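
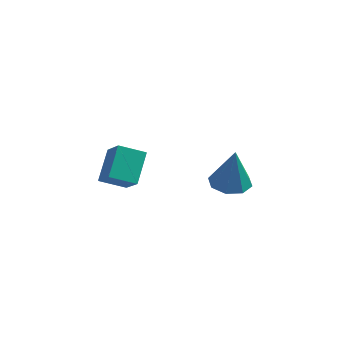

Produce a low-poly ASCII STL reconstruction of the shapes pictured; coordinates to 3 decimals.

solid 
facet normal -0.847 -0.363 0.389
outer loop
vertex -4.014 2.726 2.166
vertex -4.79 3.513 1.212
vertex -3.968 1.472 1.094
endloop
endfacet
facet normal 0.532 -0.539 0.653
outer loop
vertex -2.91 1.927 0.608
vertex -4.014 2.726 2.166
vertex -3.968 1.472 1.094
endloop
endfacet
facet normal -0.847 -0.363 0.389
outer loop
vertex -3.968 1.472 1.094
vertex -4.79 3.513 1.212
vertex -4.744 2.26 0.14
endloop
endfacet
facet normal 0.028 -0.759 -0.650
outer loop
vertex -4.744 2.26 0.14
vertex -2.91 1.927 0.608
vertex -3.968 1.472 1.094
endloop
endfacet
facet normal -0.028 0.760 0.650
outer loop
vertex -4.014 2.726 2.166
vertex -3.732 3.968 0.726
vertex -4.79 3.513 1.212
endloop
endfacet
facet normal 0.531 -0.539 0.653
outer loop
vertex -2.956 3.18 1.68
vertex -4.014 2.726 2.166
vertex -2.91 1.927 0.608
endloop
endfacet
facet normal -0.027 0.760 0.650
outer loop
vertex -2.956 3.18 1.68
vertex -3.732 3.968 0.726
vertex -4.014 2.726 2.166
endloop
endfacet
facet normal -0.532 0.539 -0.653
outer loop
vertex -4.79 3.513 1.212
vertex -3.732 3.968 0.726
vertex -4.744 2.26 0.14
endloop
endfacet
facet normal 0.028 -0.760 -0.649
outer loop
vertex -3.686 2.714 -0.346
vertex -2.91 1.927 0.608
vertex -4.744 2.26 0.14
endloop
endfacet
facet normal -0.531 0.539 -0.653
outer loop
vertex -4.744 2.26 0.14
vertex -3.732 3.968 0.726
vertex -3.686 2.714 -0.346
endloop
endfacet
facet normal 0.847 0.364 -0.389
outer loop
vertex -3.686 2.714 -0.346
vertex -2.956 3.18 1.68
vertex -2.91 1.927 0.608
endloop
endfacet
facet normal 0.847 0.363 -0.389
outer loop
vertex -3.732 3.968 0.726
vertex -2.956 3.18 1.68
vertex -3.686 2.714 -0.346
endloop
endfacet
facet normal -0.119 0.054 -0.991
outer loop
vertex 1.744 1.178 1.675
vertex 1.057 1.732 1.788
vertex 1.935 1.832 1.688
endloop
endfacet
facet normal 0.922 -0.275 0.275
outer loop
vertex 1.744 1.178 1.675
vertex 1.935 1.832 1.688
vertex 1.283 1.628 3.672
endloop
endfacet
facet normal -0.119 0.055 -0.991
outer loop
vertex 1.935 1.832 1.688
vertex 1.057 1.732 1.788
vertex 1.612 2.427 1.76
endloop
endfacet
facet normal 0.848 0.421 0.322
outer loop
vertex 1.935 1.832 1.688
vertex 1.612 2.427 1.76
vertex 1.283 1.628 3.672
endloop
endfacet
facet normal -0.120 0.056 -0.991
outer loop
vertex 1.612 2.427 1.76
vertex 1.057 1.732 1.788
vertex 0.964 2.616 1.849
endloop
endfacet
facet normal 0.307 0.858 0.411
outer loop
vertex 1.612 2.427 1.76
vertex 0.964 2.616 1.849
vertex 1.283 1.628 3.672
endloop
endfacet
facet normal -0.119 0.056 -0.991
outer loop
vertex 0.964 2.616 1.849
vertex 1.057 1.732 1.788
vertex 0.37 2.287 1.902
endloop
endfacet
facet normal -0.388 0.780 0.491
outer loop
vertex 0.964 2.616 1.849
vertex 0.37 2.287 1.902
vertex 1.283 1.628 3.672
endloop
endfacet
facet normal -0.120 0.055 -0.991
outer loop
vertex 0.37 2.287 1.902
vertex 1.057 1.732 1.788
vertex 0.178 1.633 1.889
endloop
endfacet
facet normal -0.826 0.232 0.513
outer loop
vertex 0.37 2.287 1.902
vertex 0.178 1.633 1.889
vertex 1.283 1.628 3.672
endloop
endfacet
facet normal -0.120 0.056 -0.991
outer loop
vertex 0.178 1.633 1.889
vertex 1.057 1.732 1.788
vertex 0.501 1.038 1.816
endloop
endfacet
facet normal -0.753 -0.466 0.465
outer loop
vertex 0.178 1.633 1.889
vertex 0.501 1.038 1.816
vertex 1.283 1.628 3.672
endloop
endfacet
facet normal -0.119 0.055 -0.991
outer loop
vertex 0.501 1.038 1.816
vertex 1.057 1.732 1.788
vertex 1.149 0.849 1.728
endloop
endfacet
facet normal -0.212 -0.902 0.376
outer loop
vertex 0.501 1.038 1.816
vertex 1.149 0.849 1.728
vertex 1.283 1.628 3.672
endloop
endfacet
facet normal -0.119 0.055 -0.991
outer loop
vertex 1.149 0.849 1.728
vertex 1.057 1.732 1.788
vertex 1.744 1.178 1.675
endloop
endfacet
facet normal 0.482 -0.824 0.297
outer loop
vertex 1.149 0.849 1.728
vertex 1.744 1.178 1.675
vertex 1.283 1.628 3.672
endloop
endfacet

endsolid


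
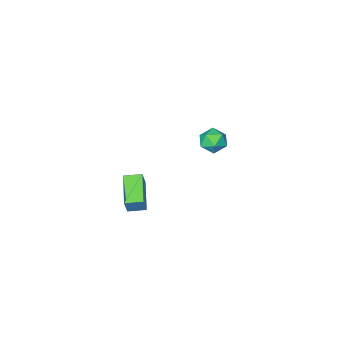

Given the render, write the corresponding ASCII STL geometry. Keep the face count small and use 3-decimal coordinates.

solid 
facet normal -0.827 0.544 0.138
outer loop
vertex 1.853 3.586 1.792
vertex 2.63 4.917 1.201
vertex 1.55 3.357 0.878
endloop
endfacet
facet normal -0.471 -0.806 0.358
outer loop
vertex 2.27 2.883 0.759
vertex 1.853 3.586 1.792
vertex 1.55 3.357 0.878
endloop
endfacet
facet normal -0.827 0.544 0.137
outer loop
vertex 1.55 3.357 0.878
vertex 2.63 4.917 1.201
vertex 2.327 4.687 0.287
endloop
endfacet
facet normal -0.305 -0.232 -0.924
outer loop
vertex 2.327 4.687 0.287
vertex 2.27 2.883 0.759
vertex 1.55 3.357 0.878
endloop
endfacet
facet normal 0.305 0.232 0.924
outer loop
vertex 1.853 3.586 1.792
vertex 3.35 4.443 1.082
vertex 2.63 4.917 1.201
endloop
endfacet
facet normal -0.470 -0.806 0.359
outer loop
vertex 2.573 3.113 1.673
vertex 1.853 3.586 1.792
vertex 2.27 2.883 0.759
endloop
endfacet
facet normal 0.305 0.232 0.924
outer loop
vertex 2.573 3.113 1.673
vertex 3.35 4.443 1.082
vertex 1.853 3.586 1.792
endloop
endfacet
facet normal 0.471 0.806 -0.359
outer loop
vertex 2.63 4.917 1.201
vertex 3.35 4.443 1.082
vertex 2.327 4.687 0.287
endloop
endfacet
facet normal -0.305 -0.232 -0.924
outer loop
vertex 3.047 4.214 0.168
vertex 2.27 2.883 0.759
vertex 2.327 4.687 0.287
endloop
endfacet
facet normal 0.471 0.806 -0.358
outer loop
vertex 2.327 4.687 0.287
vertex 3.35 4.443 1.082
vertex 3.047 4.214 0.168
endloop
endfacet
facet normal 0.828 -0.544 -0.137
outer loop
vertex 3.047 4.214 0.168
vertex 2.573 3.113 1.673
vertex 2.27 2.883 0.759
endloop
endfacet
facet normal 0.827 -0.545 -0.138
outer loop
vertex 3.35 4.443 1.082
vertex 2.573 3.113 1.673
vertex 3.047 4.214 0.168
endloop
endfacet
facet normal 0.288 0.537 0.793
outer loop
vertex -3.33 1.753 -0.028
vertex -3.939 1.484 0.376
vertex -3.262 1.1 0.39
endloop
endfacet
facet normal 0.851 0.343 0.398
outer loop
vertex -3.33 1.753 -0.028
vertex -3.262 1.1 0.39
vertex -2.947 1.143 -0.32
endloop
endfacet
facet normal 0.756 0.600 -0.262
outer loop
vertex -3.33 1.753 -0.028
vertex -2.947 1.143 -0.32
vertex -3.429 1.553 -0.773
endloop
endfacet
facet normal 0.135 0.952 -0.274
outer loop
vertex -3.33 1.753 -0.028
vertex -3.429 1.553 -0.773
vertex -4.042 1.764 -0.342
endloop
endfacet
facet normal -0.153 0.913 0.378
outer loop
vertex -3.33 1.753 -0.028
vertex -4.042 1.764 -0.342
vertex -3.939 1.484 0.376
endloop
endfacet
facet normal 0.858 -0.369 0.358
outer loop
vertex -2.947 1.143 -0.32
vertex -3.262 1.1 0.39
vertex -3.318 0.496 -0.098
endloop
endfacet
facet normal -0.052 -0.056 0.997
outer loop
vertex -3.262 1.1 0.39
vertex -3.939 1.484 0.376
vertex -3.931 0.707 0.333
endloop
endfacet
facet normal -0.768 0.552 0.325
outer loop
vertex -3.939 1.484 0.376
vertex -4.042 1.764 -0.342
vertex -4.413 1.117 -0.12
endloop
endfacet
facet normal -0.300 0.616 -0.728
outer loop
vertex -4.042 1.764 -0.342
vertex -3.429 1.553 -0.773
vertex -4.098 1.16 -0.83
endloop
endfacet
facet normal 0.705 0.046 -0.708
outer loop
vertex -3.429 1.553 -0.773
vertex -2.947 1.143 -0.32
vertex -3.421 0.776 -0.816
endloop
endfacet
facet normal -0.135 -0.952 0.274
outer loop
vertex -4.03 0.507 -0.412
vertex -3.318 0.496 -0.098
vertex -3.931 0.707 0.333
endloop
endfacet
facet normal -0.756 -0.600 0.262
outer loop
vertex -4.03 0.507 -0.412
vertex -3.931 0.707 0.333
vertex -4.413 1.117 -0.12
endloop
endfacet
facet normal -0.851 -0.343 -0.398
outer loop
vertex -4.03 0.507 -0.412
vertex -4.413 1.117 -0.12
vertex -4.098 1.16 -0.83
endloop
endfacet
facet normal -0.288 -0.537 -0.793
outer loop
vertex -4.03 0.507 -0.412
vertex -4.098 1.16 -0.83
vertex -3.421 0.776 -0.816
endloop
endfacet
facet normal 0.153 -0.913 -0.378
outer loop
vertex -4.03 0.507 -0.412
vertex -3.421 0.776 -0.816
vertex -3.318 0.496 -0.098
endloop
endfacet
facet normal 0.300 -0.616 0.728
outer loop
vertex -3.931 0.707 0.333
vertex -3.318 0.496 -0.098
vertex -3.262 1.1 0.39
endloop
endfacet
facet normal -0.705 -0.046 0.708
outer loop
vertex -4.413 1.117 -0.12
vertex -3.931 0.707 0.333
vertex -3.939 1.484 0.376
endloop
endfacet
facet normal -0.858 0.369 -0.358
outer loop
vertex -4.098 1.16 -0.83
vertex -4.413 1.117 -0.12
vertex -4.042 1.764 -0.342
endloop
endfacet
facet normal 0.052 0.056 -0.997
outer loop
vertex -3.421 0.776 -0.816
vertex -4.098 1.16 -0.83
vertex -3.429 1.553 -0.773
endloop
endfacet
facet normal 0.768 -0.552 -0.325
outer loop
vertex -3.318 0.496 -0.098
vertex -3.421 0.776 -0.816
vertex -2.947 1.143 -0.32
endloop
endfacet

endsolid


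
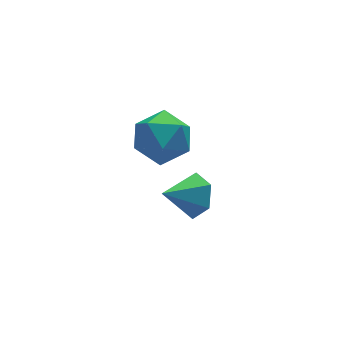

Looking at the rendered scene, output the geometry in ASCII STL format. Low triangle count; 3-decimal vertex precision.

solid 
facet normal 0.836 0.087 -0.542
outer loop
vertex 2.224 -1.847 2.716
vertex 1.748 -1.588 2.023
vertex 2.055 -0.992 2.593
endloop
endfacet
facet normal 0.060 0.154 0.986
outer loop
vertex 2.224 -1.847 2.716
vertex 2.055 -0.992 2.593
vertex 0.552 -1.712 2.797
endloop
endfacet
facet normal 0.836 0.087 -0.542
outer loop
vertex 2.055 -0.992 2.593
vertex 1.748 -1.588 2.023
vertex 1.579 -0.733 1.9
endloop
endfacet
facet normal -0.313 0.799 0.514
outer loop
vertex 2.055 -0.992 2.593
vertex 1.579 -0.733 1.9
vertex 0.552 -1.712 2.797
endloop
endfacet
facet normal 0.836 0.087 -0.542
outer loop
vertex 1.579 -0.733 1.9
vertex 1.748 -1.588 2.023
vertex 1.272 -1.328 1.33
endloop
endfacet
facet normal -0.766 0.604 -0.218
outer loop
vertex 1.579 -0.733 1.9
vertex 1.272 -1.328 1.33
vertex 0.552 -1.712 2.797
endloop
endfacet
facet normal 0.836 0.088 -0.541
outer loop
vertex 1.272 -1.328 1.33
vertex 1.748 -1.588 2.023
vertex 1.441 -2.183 1.452
endloop
endfacet
facet normal -0.847 -0.235 -0.477
outer loop
vertex 1.272 -1.328 1.33
vertex 1.441 -2.183 1.452
vertex 0.552 -1.712 2.797
endloop
endfacet
facet normal 0.836 0.088 -0.541
outer loop
vertex 1.441 -2.183 1.452
vertex 1.748 -1.588 2.023
vertex 1.917 -2.442 2.145
endloop
endfacet
facet normal -0.473 -0.881 -0.004
outer loop
vertex 1.441 -2.183 1.452
vertex 1.917 -2.442 2.145
vertex 0.552 -1.712 2.797
endloop
endfacet
facet normal 0.836 0.088 -0.541
outer loop
vertex 1.917 -2.442 2.145
vertex 1.748 -1.588 2.023
vertex 2.224 -1.847 2.716
endloop
endfacet
facet normal -0.020 -0.687 0.727
outer loop
vertex 1.917 -2.442 2.145
vertex 2.224 -1.847 2.716
vertex 0.552 -1.712 2.797
endloop
endfacet
facet normal -0.296 0.647 0.702
outer loop
vertex 1.494 3.16 1.455
vertex 1.613 2.324 2.276
vertex 2.522 3.025 2.013
endloop
endfacet
facet normal 0.037 0.985 0.169
outer loop
vertex 1.494 3.16 1.455
vertex 2.522 3.025 2.013
vertex 2.504 3.225 0.853
endloop
endfacet
facet normal -0.314 0.843 -0.436
outer loop
vertex 1.494 3.16 1.455
vertex 2.504 3.225 0.853
vertex 1.583 2.647 0.399
endloop
endfacet
facet normal -0.865 0.419 -0.276
outer loop
vertex 1.494 3.16 1.455
vertex 1.583 2.647 0.399
vertex 1.033 2.091 1.278
endloop
endfacet
facet normal -0.854 0.298 0.427
outer loop
vertex 1.494 3.16 1.455
vertex 1.033 2.091 1.278
vertex 1.613 2.324 2.276
endloop
endfacet
facet normal 0.694 0.711 0.112
outer loop
vertex 2.504 3.225 0.853
vertex 2.522 3.025 2.013
vertex 3.247 2.429 1.302
endloop
endfacet
facet normal 0.154 0.165 0.974
outer loop
vertex 2.522 3.025 2.013
vertex 1.613 2.324 2.276
vertex 2.697 1.873 2.181
endloop
endfacet
facet normal -0.748 -0.401 0.529
outer loop
vertex 1.613 2.324 2.276
vertex 1.033 2.091 1.278
vertex 1.776 1.295 1.727
endloop
endfacet
facet normal -0.766 -0.205 -0.609
outer loop
vertex 1.033 2.091 1.278
vertex 1.583 2.647 0.399
vertex 1.758 1.495 0.567
endloop
endfacet
facet normal 0.125 0.482 -0.867
outer loop
vertex 1.583 2.647 0.399
vertex 2.504 3.225 0.853
vertex 2.667 2.196 0.304
endloop
endfacet
facet normal 0.865 -0.419 0.276
outer loop
vertex 2.786 1.36 1.125
vertex 3.247 2.429 1.302
vertex 2.697 1.873 2.181
endloop
endfacet
facet normal 0.314 -0.843 0.436
outer loop
vertex 2.786 1.36 1.125
vertex 2.697 1.873 2.181
vertex 1.776 1.295 1.727
endloop
endfacet
facet normal -0.037 -0.985 -0.169
outer loop
vertex 2.786 1.36 1.125
vertex 1.776 1.295 1.727
vertex 1.758 1.495 0.567
endloop
endfacet
facet normal 0.296 -0.647 -0.702
outer loop
vertex 2.786 1.36 1.125
vertex 1.758 1.495 0.567
vertex 2.667 2.196 0.304
endloop
endfacet
facet normal 0.854 -0.298 -0.427
outer loop
vertex 2.786 1.36 1.125
vertex 2.667 2.196 0.304
vertex 3.247 2.429 1.302
endloop
endfacet
facet normal 0.766 0.205 0.609
outer loop
vertex 2.697 1.873 2.181
vertex 3.247 2.429 1.302
vertex 2.522 3.025 2.013
endloop
endfacet
facet normal -0.125 -0.482 0.867
outer loop
vertex 1.776 1.295 1.727
vertex 2.697 1.873 2.181
vertex 1.613 2.324 2.276
endloop
endfacet
facet normal -0.694 -0.711 -0.112
outer loop
vertex 1.758 1.495 0.567
vertex 1.776 1.295 1.727
vertex 1.033 2.091 1.278
endloop
endfacet
facet normal -0.154 -0.165 -0.974
outer loop
vertex 2.667 2.196 0.304
vertex 1.758 1.495 0.567
vertex 1.583 2.647 0.399
endloop
endfacet
facet normal 0.748 0.401 -0.529
outer loop
vertex 3.247 2.429 1.302
vertex 2.667 2.196 0.304
vertex 2.504 3.225 0.853
endloop
endfacet

endsolid


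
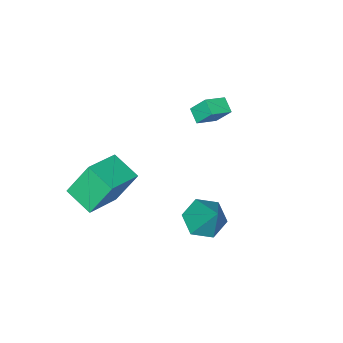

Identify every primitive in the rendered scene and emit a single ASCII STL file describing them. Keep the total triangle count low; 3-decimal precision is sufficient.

solid 
facet normal -0.365 0.349 0.863
outer loop
vertex 1.902 -2.292 -0.524
vertex 1.908 -0.882 -1.092
vertex 0.04 -2.557 -1.205
endloop
endfacet
facet normal -0.005 -0.928 0.373
outer loop
vertex 0.752 -3.238 -2.888
vertex 1.902 -2.292 -0.524
vertex 0.04 -2.557 -1.205
endloop
endfacet
facet normal -0.365 0.349 0.863
outer loop
vertex 0.04 -2.557 -1.205
vertex 1.908 -0.882 -1.092
vertex 0.046 -1.147 -1.773
endloop
endfacet
facet normal -0.931 -0.133 -0.340
outer loop
vertex 0.046 -1.147 -1.773
vertex 0.752 -3.238 -2.888
vertex 0.04 -2.557 -1.205
endloop
endfacet
facet normal 0.931 0.133 0.340
outer loop
vertex 1.902 -2.292 -0.524
vertex 2.62 -1.563 -2.775
vertex 1.908 -0.882 -1.092
endloop
endfacet
facet normal -0.005 -0.928 0.373
outer loop
vertex 2.614 -2.973 -2.207
vertex 1.902 -2.292 -0.524
vertex 0.752 -3.238 -2.888
endloop
endfacet
facet normal 0.931 0.133 0.340
outer loop
vertex 2.614 -2.973 -2.207
vertex 2.62 -1.563 -2.775
vertex 1.902 -2.292 -0.524
endloop
endfacet
facet normal 0.005 0.928 -0.373
outer loop
vertex 1.908 -0.882 -1.092
vertex 2.62 -1.563 -2.775
vertex 0.046 -1.147 -1.773
endloop
endfacet
facet normal -0.931 -0.133 -0.340
outer loop
vertex 0.758 -1.828 -3.456
vertex 0.752 -3.238 -2.888
vertex 0.046 -1.147 -1.773
endloop
endfacet
facet normal 0.005 0.928 -0.373
outer loop
vertex 0.046 -1.147 -1.773
vertex 2.62 -1.563 -2.775
vertex 0.758 -1.828 -3.456
endloop
endfacet
facet normal 0.365 -0.349 -0.863
outer loop
vertex 0.758 -1.828 -3.456
vertex 2.614 -2.973 -2.207
vertex 0.752 -3.238 -2.888
endloop
endfacet
facet normal 0.365 -0.349 -0.863
outer loop
vertex 2.62 -1.563 -2.775
vertex 2.614 -2.973 -2.207
vertex 0.758 -1.828 -3.456
endloop
endfacet
facet normal -0.909 0.173 -0.379
outer loop
vertex -3.879 -0.533 0.834
vertex -4.126 0.118 1.724
vertex -3.588 0.122 0.436
endloop
endfacet
facet normal 0.219 -0.576 -0.787
outer loop
vertex -2.534 -0.078 0.876
vertex -3.879 -0.533 0.834
vertex -3.588 0.122 0.436
endloop
endfacet
facet normal -0.909 0.173 -0.379
outer loop
vertex -3.588 0.122 0.436
vertex -4.126 0.118 1.724
vertex -3.835 0.773 1.326
endloop
endfacet
facet normal 0.354 0.799 -0.486
outer loop
vertex -3.835 0.773 1.326
vertex -2.534 -0.078 0.876
vertex -3.588 0.122 0.436
endloop
endfacet
facet normal -0.354 -0.799 0.486
outer loop
vertex -3.879 -0.533 0.834
vertex -3.072 -0.082 2.164
vertex -4.126 0.118 1.724
endloop
endfacet
facet normal 0.219 -0.576 -0.787
outer loop
vertex -2.825 -0.733 1.274
vertex -3.879 -0.533 0.834
vertex -2.534 -0.078 0.876
endloop
endfacet
facet normal -0.354 -0.799 0.486
outer loop
vertex -2.825 -0.733 1.274
vertex -3.072 -0.082 2.164
vertex -3.879 -0.533 0.834
endloop
endfacet
facet normal -0.219 0.576 0.787
outer loop
vertex -4.126 0.118 1.724
vertex -3.072 -0.082 2.164
vertex -3.835 0.773 1.326
endloop
endfacet
facet normal 0.354 0.799 -0.486
outer loop
vertex -2.781 0.573 1.766
vertex -2.534 -0.078 0.876
vertex -3.835 0.773 1.326
endloop
endfacet
facet normal -0.219 0.576 0.787
outer loop
vertex -3.835 0.773 1.326
vertex -3.072 -0.082 2.164
vertex -2.781 0.573 1.766
endloop
endfacet
facet normal 0.909 -0.173 0.379
outer loop
vertex -2.781 0.573 1.766
vertex -2.825 -0.733 1.274
vertex -2.534 -0.078 0.876
endloop
endfacet
facet normal 0.909 -0.173 0.379
outer loop
vertex -3.072 -0.082 2.164
vertex -2.825 -0.733 1.274
vertex -2.781 0.573 1.766
endloop
endfacet
facet normal -0.239 -0.575 -0.783
outer loop
vertex 1.01 2.845 -2.321
vertex 0.062 2.775 -1.98
vertex 0.319 3.523 -2.608
endloop
endfacet
facet normal 0.728 0.654 -0.206
outer loop
vertex 1.01 2.845 -2.321
vertex 0.319 3.523 -2.608
vertex 0.558 3.965 -0.36
endloop
endfacet
facet normal -0.240 -0.574 -0.782
outer loop
vertex 0.319 3.523 -2.608
vertex 0.062 2.775 -1.98
vertex -0.629 3.454 -2.266
endloop
endfacet
facet normal -0.135 0.975 -0.177
outer loop
vertex 0.319 3.523 -2.608
vertex -0.629 3.454 -2.266
vertex 0.558 3.965 -0.36
endloop
endfacet
facet normal -0.240 -0.574 -0.782
outer loop
vertex -0.629 3.454 -2.266
vertex 0.062 2.775 -1.98
vertex -0.886 2.706 -1.638
endloop
endfacet
facet normal -0.770 0.544 0.333
outer loop
vertex -0.629 3.454 -2.266
vertex -0.886 2.706 -1.638
vertex 0.558 3.965 -0.36
endloop
endfacet
facet normal -0.240 -0.574 -0.782
outer loop
vertex -0.886 2.706 -1.638
vertex 0.062 2.775 -1.98
vertex -0.195 2.027 -1.352
endloop
endfacet
facet normal -0.541 -0.207 0.815
outer loop
vertex -0.886 2.706 -1.638
vertex -0.195 2.027 -1.352
vertex 0.558 3.965 -0.36
endloop
endfacet
facet normal -0.239 -0.575 -0.783
outer loop
vertex -0.195 2.027 -1.352
vertex 0.062 2.775 -1.98
vertex 0.753 2.097 -1.693
endloop
endfacet
facet normal 0.322 -0.527 0.786
outer loop
vertex -0.195 2.027 -1.352
vertex 0.753 2.097 -1.693
vertex 0.558 3.965 -0.36
endloop
endfacet
facet normal -0.239 -0.575 -0.783
outer loop
vertex 0.753 2.097 -1.693
vertex 0.062 2.775 -1.98
vertex 1.01 2.845 -2.321
endloop
endfacet
facet normal 0.956 -0.097 0.276
outer loop
vertex 0.753 2.097 -1.693
vertex 1.01 2.845 -2.321
vertex 0.558 3.965 -0.36
endloop
endfacet

endsolid


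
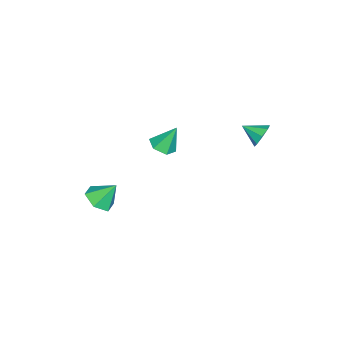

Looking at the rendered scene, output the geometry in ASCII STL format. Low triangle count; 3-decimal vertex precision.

solid 
facet normal 0.160 -0.427 -0.890
outer loop
vertex 0.599 -0.616 1.615
vertex -0.117 -1.131 1.733
vertex -0.2 -0.338 1.338
endloop
endfacet
facet normal 0.314 0.948 0.047
outer loop
vertex 0.599 -0.616 1.615
vertex -0.2 -0.338 1.338
vertex -0.403 -0.369 3.327
endloop
endfacet
facet normal 0.161 -0.427 -0.890
outer loop
vertex -0.2 -0.338 1.338
vertex -0.117 -1.131 1.733
vertex -0.916 -0.854 1.456
endloop
endfacet
facet normal -0.589 0.807 -0.048
outer loop
vertex -0.2 -0.338 1.338
vertex -0.916 -0.854 1.456
vertex -0.403 -0.369 3.327
endloop
endfacet
facet normal 0.161 -0.427 -0.890
outer loop
vertex -0.916 -0.854 1.456
vertex -0.117 -1.131 1.733
vertex -0.833 -1.647 1.851
endloop
endfacet
facet normal -0.966 0.027 0.258
outer loop
vertex -0.916 -0.854 1.456
vertex -0.833 -1.647 1.851
vertex -0.403 -0.369 3.327
endloop
endfacet
facet normal 0.160 -0.426 -0.890
outer loop
vertex -0.833 -1.647 1.851
vertex -0.117 -1.131 1.733
vertex -0.034 -1.925 2.128
endloop
endfacet
facet normal -0.441 -0.611 0.658
outer loop
vertex -0.833 -1.647 1.851
vertex -0.034 -1.925 2.128
vertex -0.403 -0.369 3.327
endloop
endfacet
facet normal 0.160 -0.426 -0.890
outer loop
vertex -0.034 -1.925 2.128
vertex -0.117 -1.131 1.733
vertex 0.682 -1.409 2.01
endloop
endfacet
facet normal 0.462 -0.470 0.752
outer loop
vertex -0.034 -1.925 2.128
vertex 0.682 -1.409 2.01
vertex -0.403 -0.369 3.327
endloop
endfacet
facet normal 0.160 -0.427 -0.890
outer loop
vertex 0.682 -1.409 2.01
vertex -0.117 -1.131 1.733
vertex 0.599 -0.616 1.615
endloop
endfacet
facet normal 0.839 0.310 0.446
outer loop
vertex 0.682 -1.409 2.01
vertex 0.599 -0.616 1.615
vertex -0.403 -0.369 3.327
endloop
endfacet
facet normal 0.016 0.915 -0.402
outer loop
vertex -0.689 4.238 2.749
vertex -1.249 4.503 3.33
vertex -0.401 4.468 3.284
endloop
endfacet
facet normal 0.765 -0.628 -0.142
outer loop
vertex -0.689 4.238 2.749
vertex -0.401 4.468 3.284
vertex -1.271 3.277 3.87
endloop
endfacet
facet normal 0.016 0.915 -0.402
outer loop
vertex -0.401 4.468 3.284
vertex -1.249 4.503 3.33
vertex -0.61 4.719 3.847
endloop
endfacet
facet normal 0.809 -0.363 0.462
outer loop
vertex -0.401 4.468 3.284
vertex -0.61 4.719 3.847
vertex -1.271 3.277 3.87
endloop
endfacet
facet normal 0.017 0.915 -0.403
outer loop
vertex -0.61 4.719 3.847
vertex -1.249 4.503 3.33
vertex -1.193 4.844 4.107
endloop
endfacet
facet normal 0.374 -0.157 0.914
outer loop
vertex -0.61 4.719 3.847
vertex -1.193 4.844 4.107
vertex -1.271 3.277 3.87
endloop
endfacet
facet normal 0.016 0.915 -0.403
outer loop
vertex -1.193 4.844 4.107
vertex -1.249 4.503 3.33
vertex -1.809 4.769 3.912
endloop
endfacet
facet normal -0.285 -0.129 0.950
outer loop
vertex -1.193 4.844 4.107
vertex -1.809 4.769 3.912
vertex -1.271 3.277 3.87
endloop
endfacet
facet normal 0.015 0.915 -0.403
outer loop
vertex -1.809 4.769 3.912
vertex -1.249 4.503 3.33
vertex -2.097 4.538 3.377
endloop
endfacet
facet normal -0.781 -0.297 0.549
outer loop
vertex -1.809 4.769 3.912
vertex -2.097 4.538 3.377
vertex -1.271 3.277 3.87
endloop
endfacet
facet normal 0.015 0.915 -0.402
outer loop
vertex -2.097 4.538 3.377
vertex -1.249 4.503 3.33
vertex -1.889 4.287 2.814
endloop
endfacet
facet normal -0.825 -0.562 -0.054
outer loop
vertex -2.097 4.538 3.377
vertex -1.889 4.287 2.814
vertex -1.271 3.277 3.87
endloop
endfacet
facet normal 0.015 0.915 -0.402
outer loop
vertex -1.889 4.287 2.814
vertex -1.249 4.503 3.33
vertex -1.306 4.163 2.554
endloop
endfacet
facet normal -0.390 -0.769 -0.507
outer loop
vertex -1.889 4.287 2.814
vertex -1.306 4.163 2.554
vertex -1.271 3.277 3.87
endloop
endfacet
facet normal 0.016 0.915 -0.402
outer loop
vertex -1.306 4.163 2.554
vertex -1.249 4.503 3.33
vertex -0.689 4.238 2.749
endloop
endfacet
facet normal 0.268 -0.796 -0.543
outer loop
vertex -1.306 4.163 2.554
vertex -0.689 4.238 2.749
vertex -1.271 3.277 3.87
endloop
endfacet
facet normal 0.185 -0.585 -0.789
outer loop
vertex 3.237 -3.241 -2.205
vertex 2.672 -4.01 -1.767
vertex 2.207 -3.309 -2.396
endloop
endfacet
facet normal -0.041 0.991 -0.130
outer loop
vertex 3.237 -3.241 -2.205
vertex 2.207 -3.309 -2.396
vertex 2.368 -3.05 -0.473
endloop
endfacet
facet normal 0.185 -0.585 -0.789
outer loop
vertex 2.207 -3.309 -2.396
vertex 2.672 -4.01 -1.767
vertex 1.642 -4.078 -1.958
endloop
endfacet
facet normal -0.809 0.588 -0.011
outer loop
vertex 2.207 -3.309 -2.396
vertex 1.642 -4.078 -1.958
vertex 2.368 -3.05 -0.473
endloop
endfacet
facet normal 0.185 -0.585 -0.789
outer loop
vertex 1.642 -4.078 -1.958
vertex 2.672 -4.01 -1.767
vertex 2.107 -4.779 -1.329
endloop
endfacet
facet normal -0.857 -0.119 0.501
outer loop
vertex 1.642 -4.078 -1.958
vertex 2.107 -4.779 -1.329
vertex 2.368 -3.05 -0.473
endloop
endfacet
facet normal 0.185 -0.585 -0.789
outer loop
vertex 2.107 -4.779 -1.329
vertex 2.672 -4.01 -1.767
vertex 3.137 -4.711 -1.138
endloop
endfacet
facet normal -0.138 -0.423 0.896
outer loop
vertex 2.107 -4.779 -1.329
vertex 3.137 -4.711 -1.138
vertex 2.368 -3.05 -0.473
endloop
endfacet
facet normal 0.185 -0.585 -0.789
outer loop
vertex 3.137 -4.711 -1.138
vertex 2.672 -4.01 -1.767
vertex 3.702 -3.942 -1.576
endloop
endfacet
facet normal 0.629 -0.020 0.777
outer loop
vertex 3.137 -4.711 -1.138
vertex 3.702 -3.942 -1.576
vertex 2.368 -3.05 -0.473
endloop
endfacet
facet normal 0.185 -0.585 -0.789
outer loop
vertex 3.702 -3.942 -1.576
vertex 2.672 -4.01 -1.767
vertex 3.237 -3.241 -2.205
endloop
endfacet
facet normal 0.677 0.686 0.264
outer loop
vertex 3.702 -3.942 -1.576
vertex 3.237 -3.241 -2.205
vertex 2.368 -3.05 -0.473
endloop
endfacet

endsolid


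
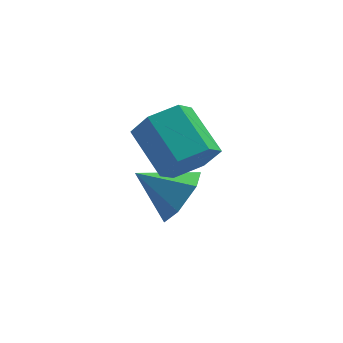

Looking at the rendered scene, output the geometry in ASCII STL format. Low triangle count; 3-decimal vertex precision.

solid 
facet normal 0.365 -0.794 -0.487
outer loop
vertex -0.782 -2.247 -1.038
vertex -1.232 -2.831 -0.423
vertex -1.676 -2.543 -1.225
endloop
endfacet
facet normal 0.005 0.524 -0.852
outer loop
vertex -0.782 -2.247 -1.038
vertex -1.676 -2.543 -1.225
vertex -1.418 -0.866 -0.192
endloop
endfacet
facet normal 0.004 0.524 -0.852
outer loop
vertex -1.418 -0.866 -0.192
vertex -1.676 -2.543 -1.225
vertex -2.311 -1.162 -0.378
endloop
endfacet
facet normal -0.365 0.794 0.486
outer loop
vertex -1.418 -0.866 -0.192
vertex -2.311 -1.162 -0.378
vertex -1.868 -1.449 0.423
endloop
endfacet
facet normal 0.365 -0.794 -0.487
outer loop
vertex -1.676 -2.543 -1.225
vertex -1.232 -2.831 -0.423
vertex -2.126 -3.127 -0.61
endloop
endfacet
facet normal -0.804 -0.006 -0.594
outer loop
vertex -1.676 -2.543 -1.225
vertex -2.126 -3.127 -0.61
vertex -2.311 -1.162 -0.378
endloop
endfacet
facet normal -0.804 -0.006 -0.595
outer loop
vertex -2.311 -1.162 -0.378
vertex -2.126 -3.127 -0.61
vertex -2.761 -1.746 0.236
endloop
endfacet
facet normal -0.366 0.793 0.487
outer loop
vertex -2.311 -1.162 -0.378
vertex -2.761 -1.746 0.236
vertex -1.868 -1.449 0.423
endloop
endfacet
facet normal 0.365 -0.794 -0.486
outer loop
vertex -2.126 -3.127 -0.61
vertex -1.232 -2.831 -0.423
vertex -1.682 -3.414 0.192
endloop
endfacet
facet normal -0.808 -0.530 0.258
outer loop
vertex -2.126 -3.127 -0.61
vertex -1.682 -3.414 0.192
vertex -2.761 -1.746 0.236
endloop
endfacet
facet normal -0.808 -0.530 0.257
outer loop
vertex -2.761 -1.746 0.236
vertex -1.682 -3.414 0.192
vertex -2.318 -2.033 1.038
endloop
endfacet
facet normal -0.366 0.794 0.486
outer loop
vertex -2.761 -1.746 0.236
vertex -2.318 -2.033 1.038
vertex -1.868 -1.449 0.423
endloop
endfacet
facet normal 0.365 -0.794 -0.486
outer loop
vertex -1.682 -3.414 0.192
vertex -1.232 -2.831 -0.423
vertex -0.789 -3.118 0.378
endloop
endfacet
facet normal -0.004 -0.524 0.852
outer loop
vertex -1.682 -3.414 0.192
vertex -0.789 -3.118 0.378
vertex -2.318 -2.033 1.038
endloop
endfacet
facet normal -0.005 -0.524 0.852
outer loop
vertex -2.318 -2.033 1.038
vertex -0.789 -3.118 0.378
vertex -1.424 -1.737 1.225
endloop
endfacet
facet normal -0.365 0.794 0.487
outer loop
vertex -2.318 -2.033 1.038
vertex -1.424 -1.737 1.225
vertex -1.868 -1.449 0.423
endloop
endfacet
facet normal 0.366 -0.793 -0.487
outer loop
vertex -0.789 -3.118 0.378
vertex -1.232 -2.831 -0.423
vertex -0.339 -2.534 -0.236
endloop
endfacet
facet normal 0.804 0.005 0.594
outer loop
vertex -0.789 -3.118 0.378
vertex -0.339 -2.534 -0.236
vertex -1.424 -1.737 1.225
endloop
endfacet
facet normal 0.804 0.006 0.594
outer loop
vertex -1.424 -1.737 1.225
vertex -0.339 -2.534 -0.236
vertex -0.974 -1.153 0.61
endloop
endfacet
facet normal -0.365 0.794 0.487
outer loop
vertex -1.424 -1.737 1.225
vertex -0.974 -1.153 0.61
vertex -1.868 -1.449 0.423
endloop
endfacet
facet normal 0.366 -0.794 -0.486
outer loop
vertex -0.339 -2.534 -0.236
vertex -1.232 -2.831 -0.423
vertex -0.782 -2.247 -1.038
endloop
endfacet
facet normal 0.809 0.529 -0.257
outer loop
vertex -0.339 -2.534 -0.236
vertex -0.782 -2.247 -1.038
vertex -0.974 -1.153 0.61
endloop
endfacet
facet normal 0.808 0.530 -0.258
outer loop
vertex -0.974 -1.153 0.61
vertex -0.782 -2.247 -1.038
vertex -1.418 -0.866 -0.192
endloop
endfacet
facet normal -0.365 0.794 0.486
outer loop
vertex -0.974 -1.153 0.61
vertex -1.418 -0.866 -0.192
vertex -1.868 -1.449 0.423
endloop
endfacet
facet normal 0.804 -0.325 -0.499
outer loop
vertex -1.014 -2.417 -1.788
vertex -1.341 -1.968 -2.607
vertex -0.753 -1.481 -1.977
endloop
endfacet
facet normal 0.089 0.173 0.981
outer loop
vertex -1.014 -2.417 -1.788
vertex -0.753 -1.481 -1.977
vertex -2.619 -1.452 -1.813
endloop
endfacet
facet normal 0.803 -0.324 -0.499
outer loop
vertex -0.753 -1.481 -1.977
vertex -1.341 -1.968 -2.607
vertex -1.081 -1.032 -2.796
endloop
endfacet
facet normal 0.054 0.885 0.463
outer loop
vertex -0.753 -1.481 -1.977
vertex -1.081 -1.032 -2.796
vertex -2.619 -1.452 -1.813
endloop
endfacet
facet normal 0.803 -0.324 -0.500
outer loop
vertex -1.081 -1.032 -2.796
vertex -1.341 -1.968 -2.607
vertex -1.669 -1.518 -3.426
endloop
endfacet
facet normal -0.415 0.865 -0.280
outer loop
vertex -1.081 -1.032 -2.796
vertex -1.669 -1.518 -3.426
vertex -2.619 -1.452 -1.813
endloop
endfacet
facet normal 0.803 -0.325 -0.500
outer loop
vertex -1.669 -1.518 -3.426
vertex -1.341 -1.968 -2.607
vertex -1.93 -2.454 -3.237
endloop
endfacet
facet normal -0.851 0.135 -0.507
outer loop
vertex -1.669 -1.518 -3.426
vertex -1.93 -2.454 -3.237
vertex -2.619 -1.452 -1.813
endloop
endfacet
facet normal 0.803 -0.325 -0.500
outer loop
vertex -1.93 -2.454 -3.237
vertex -1.341 -1.968 -2.607
vertex -1.602 -2.904 -2.418
endloop
endfacet
facet normal -0.817 -0.577 0.010
outer loop
vertex -1.93 -2.454 -3.237
vertex -1.602 -2.904 -2.418
vertex -2.619 -1.452 -1.813
endloop
endfacet
facet normal 0.804 -0.325 -0.499
outer loop
vertex -1.602 -2.904 -2.418
vertex -1.341 -1.968 -2.607
vertex -1.014 -2.417 -1.788
endloop
endfacet
facet normal -0.347 -0.557 0.754
outer loop
vertex -1.602 -2.904 -2.418
vertex -1.014 -2.417 -1.788
vertex -2.619 -1.452 -1.813
endloop
endfacet

endsolid


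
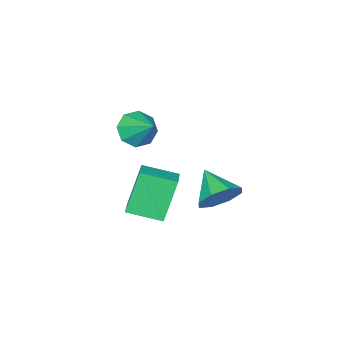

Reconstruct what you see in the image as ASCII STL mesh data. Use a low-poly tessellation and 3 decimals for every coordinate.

solid 
facet normal -0.178 -0.778 -0.603
outer loop
vertex 2.115 1.714 2.675
vertex 1.249 1.721 2.921
vertex 1.729 2.116 2.27
endloop
endfacet
facet normal 0.799 0.567 -0.199
outer loop
vertex 2.115 1.714 2.675
vertex 1.729 2.116 2.27
vertex 1.531 2.959 3.879
endloop
endfacet
facet normal -0.178 -0.778 -0.603
outer loop
vertex 1.729 2.116 2.27
vertex 1.249 1.721 2.921
vertex 1.062 2.287 2.246
endloop
endfacet
facet normal 0.239 0.872 -0.427
outer loop
vertex 1.729 2.116 2.27
vertex 1.062 2.287 2.246
vertex 1.531 2.959 3.879
endloop
endfacet
facet normal -0.178 -0.778 -0.603
outer loop
vertex 1.062 2.287 2.246
vertex 1.249 1.721 2.921
vertex 0.504 2.126 2.618
endloop
endfacet
facet normal -0.414 0.877 -0.242
outer loop
vertex 1.062 2.287 2.246
vertex 0.504 2.126 2.618
vertex 1.531 2.959 3.879
endloop
endfacet
facet normal -0.178 -0.778 -0.603
outer loop
vertex 0.504 2.126 2.618
vertex 1.249 1.721 2.921
vertex 0.383 1.728 3.167
endloop
endfacet
facet normal -0.776 0.580 0.249
outer loop
vertex 0.504 2.126 2.618
vertex 0.383 1.728 3.167
vertex 1.531 2.959 3.879
endloop
endfacet
facet normal -0.177 -0.779 -0.602
outer loop
vertex 0.383 1.728 3.167
vertex 1.249 1.721 2.921
vertex 0.769 1.327 3.572
endloop
endfacet
facet normal -0.635 0.154 0.757
outer loop
vertex 0.383 1.728 3.167
vertex 0.769 1.327 3.572
vertex 1.531 2.959 3.879
endloop
endfacet
facet normal -0.178 -0.778 -0.602
outer loop
vertex 0.769 1.327 3.572
vertex 1.249 1.721 2.921
vertex 1.436 1.156 3.596
endloop
endfacet
facet normal -0.074 -0.151 0.986
outer loop
vertex 0.769 1.327 3.572
vertex 1.436 1.156 3.596
vertex 1.531 2.959 3.879
endloop
endfacet
facet normal -0.177 -0.778 -0.602
outer loop
vertex 1.436 1.156 3.596
vertex 1.249 1.721 2.921
vertex 1.993 1.317 3.224
endloop
endfacet
facet normal 0.579 -0.156 0.800
outer loop
vertex 1.436 1.156 3.596
vertex 1.993 1.317 3.224
vertex 1.531 2.959 3.879
endloop
endfacet
facet normal -0.177 -0.778 -0.602
outer loop
vertex 1.993 1.317 3.224
vertex 1.249 1.721 2.921
vertex 2.115 1.714 2.675
endloop
endfacet
facet normal 0.940 0.141 0.311
outer loop
vertex 1.993 1.317 3.224
vertex 2.115 1.714 2.675
vertex 1.531 2.959 3.879
endloop
endfacet
facet normal 0.265 0.827 -0.497
outer loop
vertex -0.264 4.396 -0.517
vertex -1.006 4.21 -1.222
vertex -0.959 4.734 -0.325
endloop
endfacet
facet normal 0.218 -0.104 0.970
outer loop
vertex -0.264 4.396 -0.517
vertex -0.959 4.734 -0.325
vertex -1.434 2.87 -0.418
endloop
endfacet
facet normal 0.264 0.827 -0.497
outer loop
vertex -0.959 4.734 -0.325
vertex -1.006 4.21 -1.222
vertex -1.681 4.764 -0.659
endloop
endfacet
facet normal -0.417 0.061 0.907
outer loop
vertex -0.959 4.734 -0.325
vertex -1.681 4.764 -0.659
vertex -1.434 2.87 -0.418
endloop
endfacet
facet normal 0.264 0.827 -0.497
outer loop
vertex -1.681 4.764 -0.659
vertex -1.006 4.21 -1.222
vertex -2.007 4.47 -1.322
endloop
endfacet
facet normal -0.886 -0.057 0.461
outer loop
vertex -1.681 4.764 -0.659
vertex -2.007 4.47 -1.322
vertex -1.434 2.87 -0.418
endloop
endfacet
facet normal 0.264 0.826 -0.497
outer loop
vertex -2.007 4.47 -1.322
vertex -1.006 4.21 -1.222
vertex -1.747 4.023 -1.927
endloop
endfacet
facet normal -0.915 -0.388 -0.107
outer loop
vertex -2.007 4.47 -1.322
vertex -1.747 4.023 -1.927
vertex -1.434 2.87 -0.418
endloop
endfacet
facet normal 0.264 0.827 -0.497
outer loop
vertex -1.747 4.023 -1.927
vertex -1.006 4.21 -1.222
vertex -1.052 3.686 -2.119
endloop
endfacet
facet normal -0.487 -0.740 -0.464
outer loop
vertex -1.747 4.023 -1.927
vertex -1.052 3.686 -2.119
vertex -1.434 2.87 -0.418
endloop
endfacet
facet normal 0.265 0.827 -0.497
outer loop
vertex -1.052 3.686 -2.119
vertex -1.006 4.21 -1.222
vertex -0.33 3.655 -1.786
endloop
endfacet
facet normal 0.146 -0.904 -0.401
outer loop
vertex -1.052 3.686 -2.119
vertex -0.33 3.655 -1.786
vertex -1.434 2.87 -0.418
endloop
endfacet
facet normal 0.265 0.827 -0.496
outer loop
vertex -0.33 3.655 -1.786
vertex -1.006 4.21 -1.222
vertex -0.004 3.949 -1.122
endloop
endfacet
facet normal 0.616 -0.786 0.046
outer loop
vertex -0.33 3.655 -1.786
vertex -0.004 3.949 -1.122
vertex -1.434 2.87 -0.418
endloop
endfacet
facet normal 0.265 0.826 -0.497
outer loop
vertex -0.004 3.949 -1.122
vertex -1.006 4.21 -1.222
vertex -0.264 4.396 -0.517
endloop
endfacet
facet normal 0.645 -0.455 0.614
outer loop
vertex -0.004 3.949 -1.122
vertex -0.264 4.396 -0.517
vertex -1.434 2.87 -0.418
endloop
endfacet
facet normal -0.702 -0.633 -0.325
outer loop
vertex 0.026 0.667 -0.533
vertex -0.932 1.936 -0.936
vertex 0.909 0.704 -2.514
endloop
endfacet
facet normal 0.584 -0.774 0.246
outer loop
vertex 1.752 1.464 -2.124
vertex 0.026 0.667 -0.533
vertex 0.909 0.704 -2.514
endloop
endfacet
facet normal -0.702 -0.633 -0.325
outer loop
vertex 0.909 0.704 -2.514
vertex -0.932 1.936 -0.936
vertex -0.049 1.973 -2.917
endloop
endfacet
facet normal 0.407 0.017 -0.913
outer loop
vertex -0.049 1.973 -2.917
vertex 1.752 1.464 -2.124
vertex 0.909 0.704 -2.514
endloop
endfacet
facet normal -0.407 -0.017 0.913
outer loop
vertex 0.026 0.667 -0.533
vertex -0.089 2.696 -0.546
vertex -0.932 1.936 -0.936
endloop
endfacet
facet normal 0.584 -0.774 0.246
outer loop
vertex 0.869 1.427 -0.143
vertex 0.026 0.667 -0.533
vertex 1.752 1.464 -2.124
endloop
endfacet
facet normal -0.407 -0.017 0.913
outer loop
vertex 0.869 1.427 -0.143
vertex -0.089 2.696 -0.546
vertex 0.026 0.667 -0.533
endloop
endfacet
facet normal -0.584 0.774 -0.246
outer loop
vertex -0.932 1.936 -0.936
vertex -0.089 2.696 -0.546
vertex -0.049 1.973 -2.917
endloop
endfacet
facet normal 0.407 0.017 -0.913
outer loop
vertex 0.794 2.733 -2.527
vertex 1.752 1.464 -2.124
vertex -0.049 1.973 -2.917
endloop
endfacet
facet normal -0.584 0.774 -0.246
outer loop
vertex -0.049 1.973 -2.917
vertex -0.089 2.696 -0.546
vertex 0.794 2.733 -2.527
endloop
endfacet
facet normal 0.702 0.633 0.325
outer loop
vertex 0.794 2.733 -2.527
vertex 0.869 1.427 -0.143
vertex 1.752 1.464 -2.124
endloop
endfacet
facet normal 0.702 0.633 0.325
outer loop
vertex -0.089 2.696 -0.546
vertex 0.869 1.427 -0.143
vertex 0.794 2.733 -2.527
endloop
endfacet

endsolid


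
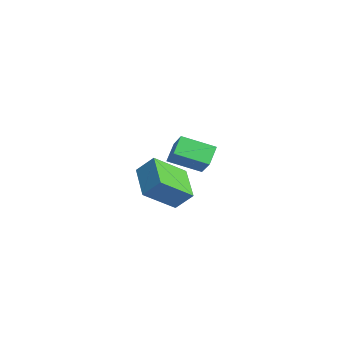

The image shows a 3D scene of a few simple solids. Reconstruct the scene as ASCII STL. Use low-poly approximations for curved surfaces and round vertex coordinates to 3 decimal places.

solid 
facet normal -0.713 0.059 -0.699
outer loop
vertex -1.563 -1.158 -3.913
vertex -2.175 -0.543 -3.237
vertex -0.837 0.247 -4.535
endloop
endfacet
facet normal 0.556 -0.559 -0.615
outer loop
vertex 0.175 0.163 -3.543
vertex -1.563 -1.158 -3.913
vertex -0.837 0.247 -4.535
endloop
endfacet
facet normal -0.713 0.059 -0.699
outer loop
vertex -0.837 0.247 -4.535
vertex -2.175 -0.543 -3.237
vertex -1.449 0.863 -3.859
endloop
endfacet
facet normal 0.428 0.827 -0.366
outer loop
vertex -1.449 0.863 -3.859
vertex 0.175 0.163 -3.543
vertex -0.837 0.247 -4.535
endloop
endfacet
facet normal -0.427 -0.827 0.366
outer loop
vertex -1.563 -1.158 -3.913
vertex -1.163 -0.627 -2.245
vertex -2.175 -0.543 -3.237
endloop
endfacet
facet normal 0.556 -0.559 -0.615
outer loop
vertex -0.551 -1.243 -2.921
vertex -1.563 -1.158 -3.913
vertex 0.175 0.163 -3.543
endloop
endfacet
facet normal -0.428 -0.827 0.366
outer loop
vertex -0.551 -1.243 -2.921
vertex -1.163 -0.627 -2.245
vertex -1.563 -1.158 -3.913
endloop
endfacet
facet normal -0.556 0.559 0.615
outer loop
vertex -2.175 -0.543 -3.237
vertex -1.163 -0.627 -2.245
vertex -1.449 0.863 -3.859
endloop
endfacet
facet normal 0.428 0.827 -0.365
outer loop
vertex -0.437 0.778 -2.867
vertex 0.175 0.163 -3.543
vertex -1.449 0.863 -3.859
endloop
endfacet
facet normal -0.556 0.559 0.615
outer loop
vertex -1.449 0.863 -3.859
vertex -1.163 -0.627 -2.245
vertex -0.437 0.778 -2.867
endloop
endfacet
facet normal 0.713 -0.059 0.699
outer loop
vertex -0.437 0.778 -2.867
vertex -0.551 -1.243 -2.921
vertex 0.175 0.163 -3.543
endloop
endfacet
facet normal 0.713 -0.059 0.699
outer loop
vertex -1.163 -0.627 -2.245
vertex -0.551 -1.243 -2.921
vertex -0.437 0.778 -2.867
endloop
endfacet
facet normal -0.923 0.211 0.321
outer loop
vertex 3.367 -3.781 -0.752
vertex 3.314 -2.31 -1.873
vertex 2.949 -4.4 -1.546
endloop
endfacet
facet normal 0.028 -0.795 0.605
outer loop
vertex 4.566 -4.77 -2.107
vertex 3.367 -3.781 -0.752
vertex 2.949 -4.4 -1.546
endloop
endfacet
facet normal -0.924 0.211 0.320
outer loop
vertex 2.949 -4.4 -1.546
vertex 3.314 -2.31 -1.873
vertex 2.897 -2.93 -2.667
endloop
endfacet
facet normal -0.383 -0.569 -0.728
outer loop
vertex 2.897 -2.93 -2.667
vertex 4.566 -4.77 -2.107
vertex 2.949 -4.4 -1.546
endloop
endfacet
facet normal 0.383 0.569 0.728
outer loop
vertex 3.367 -3.781 -0.752
vertex 4.931 -2.68 -2.434
vertex 3.314 -2.31 -1.873
endloop
endfacet
facet normal 0.029 -0.795 0.606
outer loop
vertex 4.983 -4.15 -1.313
vertex 3.367 -3.781 -0.752
vertex 4.566 -4.77 -2.107
endloop
endfacet
facet normal 0.383 0.569 0.728
outer loop
vertex 4.983 -4.15 -1.313
vertex 4.931 -2.68 -2.434
vertex 3.367 -3.781 -0.752
endloop
endfacet
facet normal -0.028 0.795 -0.606
outer loop
vertex 3.314 -2.31 -1.873
vertex 4.931 -2.68 -2.434
vertex 2.897 -2.93 -2.667
endloop
endfacet
facet normal -0.383 -0.569 -0.728
outer loop
vertex 4.513 -3.299 -3.228
vertex 4.566 -4.77 -2.107
vertex 2.897 -2.93 -2.667
endloop
endfacet
facet normal -0.028 0.796 -0.605
outer loop
vertex 2.897 -2.93 -2.667
vertex 4.931 -2.68 -2.434
vertex 4.513 -3.299 -3.228
endloop
endfacet
facet normal 0.924 -0.211 -0.320
outer loop
vertex 4.513 -3.299 -3.228
vertex 4.983 -4.15 -1.313
vertex 4.566 -4.77 -2.107
endloop
endfacet
facet normal 0.923 -0.212 -0.321
outer loop
vertex 4.931 -2.68 -2.434
vertex 4.983 -4.15 -1.313
vertex 4.513 -3.299 -3.228
endloop
endfacet

endsolid


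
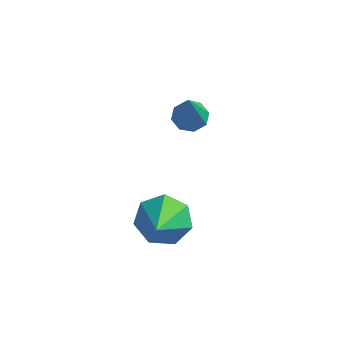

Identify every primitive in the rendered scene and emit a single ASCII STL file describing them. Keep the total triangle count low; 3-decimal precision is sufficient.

solid 
facet normal -0.259 0.764 -0.591
outer loop
vertex 3.388 1.032 -1.962
vertex 2.354 0.806 -1.801
vertex 2.99 1.457 -1.238
endloop
endfacet
facet normal 0.889 0.060 0.454
outer loop
vertex 3.388 1.032 -1.962
vertex 2.99 1.457 -1.238
vertex 2.846 -0.646 -0.679
endloop
endfacet
facet normal -0.260 0.764 -0.590
outer loop
vertex 2.99 1.457 -1.238
vertex 2.354 0.806 -1.801
vertex 2.114 1.391 -0.938
endloop
endfacet
facet normal 0.300 0.226 0.927
outer loop
vertex 2.99 1.457 -1.238
vertex 2.114 1.391 -0.938
vertex 2.846 -0.646 -0.679
endloop
endfacet
facet normal -0.258 0.765 -0.590
outer loop
vertex 2.114 1.391 -0.938
vertex 2.354 0.806 -1.801
vertex 1.419 0.886 -1.288
endloop
endfacet
facet normal -0.427 -0.039 0.903
outer loop
vertex 2.114 1.391 -0.938
vertex 1.419 0.886 -1.288
vertex 2.846 -0.646 -0.679
endloop
endfacet
facet normal -0.259 0.764 -0.591
outer loop
vertex 1.419 0.886 -1.288
vertex 2.354 0.806 -1.801
vertex 1.427 0.32 -2.024
endloop
endfacet
facet normal -0.744 -0.533 0.402
outer loop
vertex 1.419 0.886 -1.288
vertex 1.427 0.32 -2.024
vertex 2.846 -0.646 -0.679
endloop
endfacet
facet normal -0.259 0.765 -0.590
outer loop
vertex 1.427 0.32 -2.024
vertex 2.354 0.806 -1.801
vertex 2.134 0.121 -2.592
endloop
endfacet
facet normal -0.413 -0.888 -0.202
outer loop
vertex 1.427 0.32 -2.024
vertex 2.134 0.121 -2.592
vertex 2.846 -0.646 -0.679
endloop
endfacet
facet normal -0.260 0.765 -0.590
outer loop
vertex 2.134 0.121 -2.592
vertex 2.354 0.806 -1.801
vertex 3.006 0.438 -2.565
endloop
endfacet
facet normal 0.317 -0.834 -0.452
outer loop
vertex 2.134 0.121 -2.592
vertex 3.006 0.438 -2.565
vertex 2.846 -0.646 -0.679
endloop
endfacet
facet normal -0.259 0.765 -0.590
outer loop
vertex 3.006 0.438 -2.565
vertex 2.354 0.806 -1.801
vertex 3.388 1.032 -1.962
endloop
endfacet
facet normal 0.896 -0.413 -0.161
outer loop
vertex 3.006 0.438 -2.565
vertex 3.388 1.032 -1.962
vertex 2.846 -0.646 -0.679
endloop
endfacet
facet normal -0.168 0.407 -0.898
outer loop
vertex 2.3 3.299 1.113
vertex 1.905 3.783 1.406
vertex 2.576 3.726 1.255
endloop
endfacet
facet normal 0.848 -0.525 -0.070
outer loop
vertex 2.3 3.299 1.113
vertex 2.576 3.726 1.255
vertex 2.255 2.937 3.274
endloop
endfacet
facet normal -0.168 0.406 -0.898
outer loop
vertex 2.576 3.726 1.255
vertex 1.905 3.783 1.406
vertex 2.459 4.187 1.485
endloop
endfacet
facet normal 0.968 0.141 0.209
outer loop
vertex 2.576 3.726 1.255
vertex 2.459 4.187 1.485
vertex 2.255 2.937 3.274
endloop
endfacet
facet normal -0.169 0.408 -0.897
outer loop
vertex 2.459 4.187 1.485
vertex 1.905 3.783 1.406
vertex 2.018 4.411 1.67
endloop
endfacet
facet normal 0.550 0.654 0.520
outer loop
vertex 2.459 4.187 1.485
vertex 2.018 4.411 1.67
vertex 2.255 2.937 3.274
endloop
endfacet
facet normal -0.167 0.407 -0.898
outer loop
vertex 2.018 4.411 1.67
vertex 1.905 3.783 1.406
vertex 1.511 4.267 1.699
endloop
endfacet
facet normal -0.164 0.714 0.681
outer loop
vertex 2.018 4.411 1.67
vertex 1.511 4.267 1.699
vertex 2.255 2.937 3.274
endloop
endfacet
facet normal -0.169 0.406 -0.898
outer loop
vertex 1.511 4.267 1.699
vertex 1.905 3.783 1.406
vertex 1.234 3.84 1.558
endloop
endfacet
facet normal -0.749 0.288 0.597
outer loop
vertex 1.511 4.267 1.699
vertex 1.234 3.84 1.558
vertex 2.255 2.937 3.274
endloop
endfacet
facet normal -0.169 0.408 -0.897
outer loop
vertex 1.234 3.84 1.558
vertex 1.905 3.783 1.406
vertex 1.351 3.38 1.327
endloop
endfacet
facet normal -0.869 -0.380 0.317
outer loop
vertex 1.234 3.84 1.558
vertex 1.351 3.38 1.327
vertex 2.255 2.937 3.274
endloop
endfacet
facet normal -0.167 0.406 -0.898
outer loop
vertex 1.351 3.38 1.327
vertex 1.905 3.783 1.406
vertex 1.792 3.155 1.143
endloop
endfacet
facet normal -0.452 -0.892 0.007
outer loop
vertex 1.351 3.38 1.327
vertex 1.792 3.155 1.143
vertex 2.255 2.937 3.274
endloop
endfacet
facet normal -0.168 0.406 -0.898
outer loop
vertex 1.792 3.155 1.143
vertex 1.905 3.783 1.406
vertex 2.3 3.299 1.113
endloop
endfacet
facet normal 0.261 -0.953 -0.154
outer loop
vertex 1.792 3.155 1.143
vertex 2.3 3.299 1.113
vertex 2.255 2.937 3.274
endloop
endfacet

endsolid


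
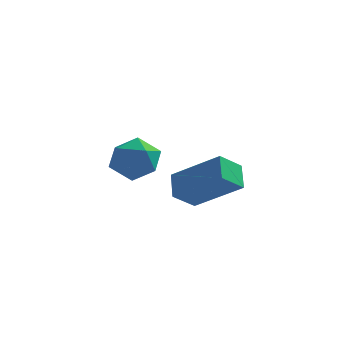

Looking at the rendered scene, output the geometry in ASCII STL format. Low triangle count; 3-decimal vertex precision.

solid 
facet normal -0.366 0.710 0.602
outer loop
vertex -0.804 1.06 -3.114
vertex -1.65 0.427 -2.881
vertex -0.754 0.376 -2.276
endloop
endfacet
facet normal 0.347 0.737 0.580
outer loop
vertex -0.804 1.06 -3.114
vertex -0.754 0.376 -2.276
vertex 0.1 0.491 -2.933
endloop
endfacet
facet normal 0.544 0.833 -0.098
outer loop
vertex -0.804 1.06 -3.114
vertex 0.1 0.491 -2.933
vertex -0.27 0.614 -3.944
endloop
endfacet
facet normal -0.047 0.867 -0.496
outer loop
vertex -0.804 1.06 -3.114
vertex -0.27 0.614 -3.944
vertex -1.351 0.574 -3.912
endloop
endfacet
facet normal -0.609 0.791 -0.064
outer loop
vertex -0.804 1.06 -3.114
vertex -1.351 0.574 -3.912
vertex -1.65 0.427 -2.881
endloop
endfacet
facet normal 0.598 0.103 0.795
outer loop
vertex 0.1 0.491 -2.933
vertex -0.754 0.376 -2.276
vertex -0.189 -0.494 -2.588
endloop
endfacet
facet normal -0.556 0.060 0.829
outer loop
vertex -0.754 0.376 -2.276
vertex -1.65 0.427 -2.881
vertex -1.27 -0.534 -2.556
endloop
endfacet
facet normal -0.950 0.192 -0.248
outer loop
vertex -1.65 0.427 -2.881
vertex -1.351 0.574 -3.912
vertex -1.64 -0.411 -3.567
endloop
endfacet
facet normal -0.040 0.314 -0.948
outer loop
vertex -1.351 0.574 -3.912
vertex -0.27 0.614 -3.944
vertex -0.786 -0.296 -4.224
endloop
endfacet
facet normal 0.917 0.260 -0.304
outer loop
vertex -0.27 0.614 -3.944
vertex 0.1 0.491 -2.933
vertex 0.11 -0.347 -3.619
endloop
endfacet
facet normal 0.047 -0.867 0.496
outer loop
vertex -0.736 -0.98 -3.386
vertex -0.189 -0.494 -2.588
vertex -1.27 -0.534 -2.556
endloop
endfacet
facet normal -0.544 -0.833 0.098
outer loop
vertex -0.736 -0.98 -3.386
vertex -1.27 -0.534 -2.556
vertex -1.64 -0.411 -3.567
endloop
endfacet
facet normal -0.347 -0.737 -0.580
outer loop
vertex -0.736 -0.98 -3.386
vertex -1.64 -0.411 -3.567
vertex -0.786 -0.296 -4.224
endloop
endfacet
facet normal 0.366 -0.710 -0.602
outer loop
vertex -0.736 -0.98 -3.386
vertex -0.786 -0.296 -4.224
vertex 0.11 -0.347 -3.619
endloop
endfacet
facet normal 0.609 -0.791 0.064
outer loop
vertex -0.736 -0.98 -3.386
vertex 0.11 -0.347 -3.619
vertex -0.189 -0.494 -2.588
endloop
endfacet
facet normal 0.040 -0.314 0.948
outer loop
vertex -1.27 -0.534 -2.556
vertex -0.189 -0.494 -2.588
vertex -0.754 0.376 -2.276
endloop
endfacet
facet normal -0.917 -0.260 0.304
outer loop
vertex -1.64 -0.411 -3.567
vertex -1.27 -0.534 -2.556
vertex -1.65 0.427 -2.881
endloop
endfacet
facet normal -0.598 -0.103 -0.795
outer loop
vertex -0.786 -0.296 -4.224
vertex -1.64 -0.411 -3.567
vertex -1.351 0.574 -3.912
endloop
endfacet
facet normal 0.556 -0.060 -0.829
outer loop
vertex 0.11 -0.347 -3.619
vertex -0.786 -0.296 -4.224
vertex -0.27 0.614 -3.944
endloop
endfacet
facet normal 0.950 -0.192 0.248
outer loop
vertex -0.189 -0.494 -2.588
vertex 0.11 -0.347 -3.619
vertex 0.1 0.491 -2.933
endloop
endfacet
facet normal -0.509 -0.634 0.582
outer loop
vertex 3.407 -4.018 -1.231
vertex 1.605 -3.665 -2.424
vertex 3.689 -4.865 -1.907
endloop
endfacet
facet normal 0.823 -0.161 0.545
outer loop
vertex 4.275 -4.135 -2.576
vertex 3.407 -4.018 -1.231
vertex 3.689 -4.865 -1.907
endloop
endfacet
facet normal -0.509 -0.634 0.582
outer loop
vertex 3.689 -4.865 -1.907
vertex 1.605 -3.665 -2.424
vertex 1.887 -4.512 -3.1
endloop
endfacet
facet normal 0.252 -0.756 -0.604
outer loop
vertex 1.887 -4.512 -3.1
vertex 4.275 -4.135 -2.576
vertex 3.689 -4.865 -1.907
endloop
endfacet
facet normal -0.252 0.756 0.604
outer loop
vertex 3.407 -4.018 -1.231
vertex 2.191 -2.935 -3.093
vertex 1.605 -3.665 -2.424
endloop
endfacet
facet normal 0.823 -0.161 0.545
outer loop
vertex 3.993 -3.288 -1.9
vertex 3.407 -4.018 -1.231
vertex 4.275 -4.135 -2.576
endloop
endfacet
facet normal -0.252 0.756 0.604
outer loop
vertex 3.993 -3.288 -1.9
vertex 2.191 -2.935 -3.093
vertex 3.407 -4.018 -1.231
endloop
endfacet
facet normal -0.823 0.161 -0.545
outer loop
vertex 1.605 -3.665 -2.424
vertex 2.191 -2.935 -3.093
vertex 1.887 -4.512 -3.1
endloop
endfacet
facet normal 0.252 -0.756 -0.604
outer loop
vertex 2.473 -3.782 -3.769
vertex 4.275 -4.135 -2.576
vertex 1.887 -4.512 -3.1
endloop
endfacet
facet normal -0.823 0.161 -0.545
outer loop
vertex 1.887 -4.512 -3.1
vertex 2.191 -2.935 -3.093
vertex 2.473 -3.782 -3.769
endloop
endfacet
facet normal 0.509 0.634 -0.582
outer loop
vertex 2.473 -3.782 -3.769
vertex 3.993 -3.288 -1.9
vertex 4.275 -4.135 -2.576
endloop
endfacet
facet normal 0.509 0.634 -0.582
outer loop
vertex 2.191 -2.935 -3.093
vertex 3.993 -3.288 -1.9
vertex 2.473 -3.782 -3.769
endloop
endfacet

endsolid


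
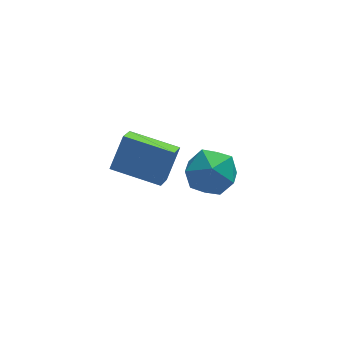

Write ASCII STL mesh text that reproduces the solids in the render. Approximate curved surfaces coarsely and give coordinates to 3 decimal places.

solid 
facet normal 0.175 -0.014 0.985
outer loop
vertex -0.055 4.353 -1.615
vertex 0.047 3.202 -1.649
vertex 0.978 3.87 -1.805
endloop
endfacet
facet normal 0.406 0.596 0.693
outer loop
vertex -0.055 4.353 -1.615
vertex 0.978 3.87 -1.805
vertex 0.653 4.799 -2.413
endloop
endfacet
facet normal -0.149 0.914 0.378
outer loop
vertex -0.055 4.353 -1.615
vertex 0.653 4.799 -2.413
vertex -0.478 4.705 -2.632
endloop
endfacet
facet normal -0.723 0.502 0.475
outer loop
vertex -0.055 4.353 -1.615
vertex -0.478 4.705 -2.632
vertex -0.853 3.718 -2.159
endloop
endfacet
facet normal -0.522 -0.071 0.850
outer loop
vertex -0.055 4.353 -1.615
vertex -0.853 3.718 -2.159
vertex 0.047 3.202 -1.649
endloop
endfacet
facet normal 0.883 0.431 0.187
outer loop
vertex 0.653 4.799 -2.413
vertex 0.978 3.87 -1.805
vertex 1.193 3.922 -2.941
endloop
endfacet
facet normal 0.508 -0.554 0.659
outer loop
vertex 0.978 3.87 -1.805
vertex 0.047 3.202 -1.649
vertex 0.818 2.935 -2.468
endloop
endfacet
facet normal -0.621 -0.648 0.441
outer loop
vertex 0.047 3.202 -1.649
vertex -0.853 3.718 -2.159
vertex -0.313 2.841 -2.687
endloop
endfacet
facet normal -0.946 0.280 -0.166
outer loop
vertex -0.853 3.718 -2.159
vertex -0.478 4.705 -2.632
vertex -0.638 3.77 -3.295
endloop
endfacet
facet normal -0.016 0.946 -0.323
outer loop
vertex -0.478 4.705 -2.632
vertex 0.653 4.799 -2.413
vertex 0.293 4.438 -3.451
endloop
endfacet
facet normal 0.723 -0.502 -0.475
outer loop
vertex 0.395 3.287 -3.485
vertex 1.193 3.922 -2.941
vertex 0.818 2.935 -2.468
endloop
endfacet
facet normal 0.149 -0.914 -0.378
outer loop
vertex 0.395 3.287 -3.485
vertex 0.818 2.935 -2.468
vertex -0.313 2.841 -2.687
endloop
endfacet
facet normal -0.406 -0.596 -0.693
outer loop
vertex 0.395 3.287 -3.485
vertex -0.313 2.841 -2.687
vertex -0.638 3.77 -3.295
endloop
endfacet
facet normal -0.175 0.014 -0.985
outer loop
vertex 0.395 3.287 -3.485
vertex -0.638 3.77 -3.295
vertex 0.293 4.438 -3.451
endloop
endfacet
facet normal 0.522 0.071 -0.850
outer loop
vertex 0.395 3.287 -3.485
vertex 0.293 4.438 -3.451
vertex 1.193 3.922 -2.941
endloop
endfacet
facet normal 0.946 -0.280 0.166
outer loop
vertex 0.818 2.935 -2.468
vertex 1.193 3.922 -2.941
vertex 0.978 3.87 -1.805
endloop
endfacet
facet normal 0.016 -0.946 0.323
outer loop
vertex -0.313 2.841 -2.687
vertex 0.818 2.935 -2.468
vertex 0.047 3.202 -1.649
endloop
endfacet
facet normal -0.883 -0.431 -0.187
outer loop
vertex -0.638 3.77 -3.295
vertex -0.313 2.841 -2.687
vertex -0.853 3.718 -2.159
endloop
endfacet
facet normal -0.508 0.554 -0.659
outer loop
vertex 0.293 4.438 -3.451
vertex -0.638 3.77 -3.295
vertex -0.478 4.705 -2.632
endloop
endfacet
facet normal 0.621 0.648 -0.441
outer loop
vertex 1.193 3.922 -2.941
vertex 0.293 4.438 -3.451
vertex 0.653 4.799 -2.413
endloop
endfacet
facet normal -0.433 -0.424 -0.796
outer loop
vertex -2.527 0.263 1.065
vertex -4.123 1.257 1.404
vertex -2.121 1.153 0.37
endloop
endfacet
facet normal 0.835 -0.520 -0.178
outer loop
vertex -1.497 1.763 1.516
vertex -2.527 0.263 1.065
vertex -2.121 1.153 0.37
endloop
endfacet
facet normal -0.433 -0.424 -0.796
outer loop
vertex -2.121 1.153 0.37
vertex -4.123 1.257 1.404
vertex -3.716 2.146 0.709
endloop
endfacet
facet normal 0.339 0.742 -0.579
outer loop
vertex -3.716 2.146 0.709
vertex -1.497 1.763 1.516
vertex -2.121 1.153 0.37
endloop
endfacet
facet normal -0.339 -0.741 0.579
outer loop
vertex -2.527 0.263 1.065
vertex -3.499 1.867 2.55
vertex -4.123 1.257 1.404
endloop
endfacet
facet normal 0.835 -0.521 -0.177
outer loop
vertex -1.904 0.874 2.211
vertex -2.527 0.263 1.065
vertex -1.497 1.763 1.516
endloop
endfacet
facet normal -0.338 -0.741 0.579
outer loop
vertex -1.904 0.874 2.211
vertex -3.499 1.867 2.55
vertex -2.527 0.263 1.065
endloop
endfacet
facet normal -0.835 0.521 0.177
outer loop
vertex -4.123 1.257 1.404
vertex -3.499 1.867 2.55
vertex -3.716 2.146 0.709
endloop
endfacet
facet normal 0.339 0.741 -0.579
outer loop
vertex -3.093 2.757 1.855
vertex -1.497 1.763 1.516
vertex -3.716 2.146 0.709
endloop
endfacet
facet normal -0.836 0.520 0.177
outer loop
vertex -3.716 2.146 0.709
vertex -3.499 1.867 2.55
vertex -3.093 2.757 1.855
endloop
endfacet
facet normal 0.433 0.424 0.796
outer loop
vertex -3.093 2.757 1.855
vertex -1.904 0.874 2.211
vertex -1.497 1.763 1.516
endloop
endfacet
facet normal 0.433 0.424 0.796
outer loop
vertex -3.499 1.867 2.55
vertex -1.904 0.874 2.211
vertex -3.093 2.757 1.855
endloop
endfacet

endsolid


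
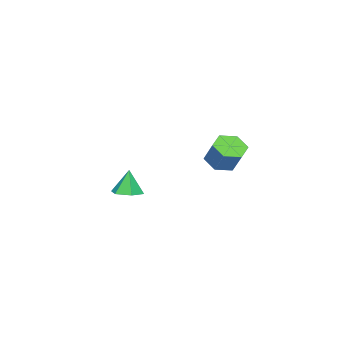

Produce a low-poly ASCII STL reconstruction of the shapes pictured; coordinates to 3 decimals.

solid 
facet normal 0.159 0.023 -0.987
outer loop
vertex -3.241 -3.29 -0.39
vertex -3.903 -3.086 -0.492
vertex -3.4 -2.609 -0.4
endloop
endfacet
facet normal 0.790 0.193 0.583
outer loop
vertex -3.241 -3.29 -0.39
vertex -3.4 -2.609 -0.4
vertex -4.097 -3.114 0.712
endloop
endfacet
facet normal 0.159 0.023 -0.987
outer loop
vertex -3.4 -2.609 -0.4
vertex -3.903 -3.086 -0.492
vertex -4.062 -2.405 -0.502
endloop
endfacet
facet normal 0.184 0.846 0.500
outer loop
vertex -3.4 -2.609 -0.4
vertex -4.062 -2.405 -0.502
vertex -4.097 -3.114 0.712
endloop
endfacet
facet normal 0.159 0.023 -0.987
outer loop
vertex -4.062 -2.405 -0.502
vertex -3.903 -3.086 -0.492
vertex -4.565 -2.882 -0.594
endloop
endfacet
facet normal -0.676 0.644 0.357
outer loop
vertex -4.062 -2.405 -0.502
vertex -4.565 -2.882 -0.594
vertex -4.097 -3.114 0.712
endloop
endfacet
facet normal 0.159 0.022 -0.987
outer loop
vertex -4.565 -2.882 -0.594
vertex -3.903 -3.086 -0.492
vertex -4.407 -3.564 -0.584
endloop
endfacet
facet normal -0.931 -0.211 0.296
outer loop
vertex -4.565 -2.882 -0.594
vertex -4.407 -3.564 -0.584
vertex -4.097 -3.114 0.712
endloop
endfacet
facet normal 0.159 0.022 -0.987
outer loop
vertex -4.407 -3.564 -0.584
vertex -3.903 -3.086 -0.492
vertex -3.745 -3.768 -0.482
endloop
endfacet
facet normal -0.325 -0.866 0.379
outer loop
vertex -4.407 -3.564 -0.584
vertex -3.745 -3.768 -0.482
vertex -4.097 -3.114 0.712
endloop
endfacet
facet normal 0.159 0.022 -0.987
outer loop
vertex -3.745 -3.768 -0.482
vertex -3.903 -3.086 -0.492
vertex -3.241 -3.29 -0.39
endloop
endfacet
facet normal 0.535 -0.665 0.522
outer loop
vertex -3.745 -3.768 -0.482
vertex -3.241 -3.29 -0.39
vertex -4.097 -3.114 0.712
endloop
endfacet
facet normal -0.361 -0.498 -0.788
outer loop
vertex -2.338 1.212 2.614
vertex -2.825 1.744 2.501
vertex -2.17 1.775 2.181
endloop
endfacet
facet normal 0.904 -0.396 -0.164
outer loop
vertex -2.338 1.212 2.614
vertex -2.17 1.775 2.181
vertex -1.908 1.805 3.552
endloop
endfacet
facet normal 0.904 -0.396 -0.164
outer loop
vertex -1.908 1.805 3.552
vertex -2.17 1.775 2.181
vertex -1.74 2.368 3.119
endloop
endfacet
facet normal 0.361 0.499 0.788
outer loop
vertex -1.908 1.805 3.552
vertex -1.74 2.368 3.119
vertex -2.395 2.336 3.439
endloop
endfacet
facet normal -0.361 -0.498 -0.788
outer loop
vertex -2.17 1.775 2.181
vertex -2.825 1.744 2.501
vertex -2.657 2.307 2.068
endloop
endfacet
facet normal 0.651 0.470 -0.596
outer loop
vertex -2.17 1.775 2.181
vertex -2.657 2.307 2.068
vertex -1.74 2.368 3.119
endloop
endfacet
facet normal 0.651 0.470 -0.596
outer loop
vertex -1.74 2.368 3.119
vertex -2.657 2.307 2.068
vertex -2.227 2.9 3.006
endloop
endfacet
facet normal 0.361 0.498 0.789
outer loop
vertex -1.74 2.368 3.119
vertex -2.227 2.9 3.006
vertex -2.395 2.336 3.439
endloop
endfacet
facet normal -0.361 -0.499 -0.788
outer loop
vertex -2.657 2.307 2.068
vertex -2.825 1.744 2.501
vertex -3.312 2.275 2.388
endloop
endfacet
facet normal -0.253 0.866 -0.431
outer loop
vertex -2.657 2.307 2.068
vertex -3.312 2.275 2.388
vertex -2.227 2.9 3.006
endloop
endfacet
facet normal -0.253 0.866 -0.431
outer loop
vertex -2.227 2.9 3.006
vertex -3.312 2.275 2.388
vertex -2.882 2.868 3.326
endloop
endfacet
facet normal 0.361 0.498 0.789
outer loop
vertex -2.227 2.9 3.006
vertex -2.882 2.868 3.326
vertex -2.395 2.336 3.439
endloop
endfacet
facet normal -0.361 -0.499 -0.788
outer loop
vertex -3.312 2.275 2.388
vertex -2.825 1.744 2.501
vertex -3.48 1.712 2.821
endloop
endfacet
facet normal -0.904 0.396 0.164
outer loop
vertex -3.312 2.275 2.388
vertex -3.48 1.712 2.821
vertex -2.882 2.868 3.326
endloop
endfacet
facet normal -0.904 0.396 0.164
outer loop
vertex -2.882 2.868 3.326
vertex -3.48 1.712 2.821
vertex -3.05 2.305 3.759
endloop
endfacet
facet normal 0.361 0.498 0.788
outer loop
vertex -2.882 2.868 3.326
vertex -3.05 2.305 3.759
vertex -2.395 2.336 3.439
endloop
endfacet
facet normal -0.361 -0.498 -0.789
outer loop
vertex -3.48 1.712 2.821
vertex -2.825 1.744 2.501
vertex -2.993 1.18 2.934
endloop
endfacet
facet normal -0.651 -0.470 0.596
outer loop
vertex -3.48 1.712 2.821
vertex -2.993 1.18 2.934
vertex -3.05 2.305 3.759
endloop
endfacet
facet normal -0.651 -0.470 0.596
outer loop
vertex -3.05 2.305 3.759
vertex -2.993 1.18 2.934
vertex -2.563 1.773 3.872
endloop
endfacet
facet normal 0.361 0.498 0.788
outer loop
vertex -3.05 2.305 3.759
vertex -2.563 1.773 3.872
vertex -2.395 2.336 3.439
endloop
endfacet
facet normal -0.361 -0.498 -0.789
outer loop
vertex -2.993 1.18 2.934
vertex -2.825 1.744 2.501
vertex -2.338 1.212 2.614
endloop
endfacet
facet normal 0.253 -0.866 0.431
outer loop
vertex -2.993 1.18 2.934
vertex -2.338 1.212 2.614
vertex -2.563 1.773 3.872
endloop
endfacet
facet normal 0.253 -0.866 0.431
outer loop
vertex -2.563 1.773 3.872
vertex -2.338 1.212 2.614
vertex -1.908 1.805 3.552
endloop
endfacet
facet normal 0.361 0.499 0.788
outer loop
vertex -2.563 1.773 3.872
vertex -1.908 1.805 3.552
vertex -2.395 2.336 3.439
endloop
endfacet

endsolid


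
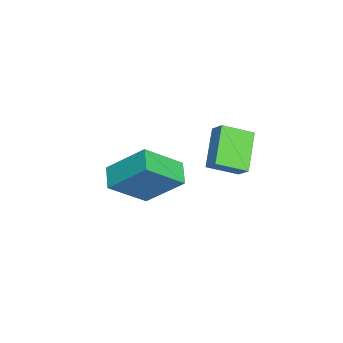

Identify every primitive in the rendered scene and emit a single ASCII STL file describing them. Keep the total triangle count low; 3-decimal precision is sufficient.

solid 
facet normal -0.897 -0.232 0.377
outer loop
vertex -3.864 0.326 -0.681
vertex -4.772 1.677 -2.008
vertex -4.073 -1.257 -2.15
endloop
endfacet
facet normal 0.432 -0.643 0.632
outer loop
vertex -3.068 -0.997 -2.572
vertex -3.864 0.326 -0.681
vertex -4.073 -1.257 -2.15
endloop
endfacet
facet normal -0.897 -0.232 0.377
outer loop
vertex -4.073 -1.257 -2.15
vertex -4.772 1.677 -2.008
vertex -4.98 0.094 -3.477
endloop
endfacet
facet normal -0.096 -0.729 -0.677
outer loop
vertex -4.98 0.094 -3.477
vertex -3.068 -0.997 -2.572
vertex -4.073 -1.257 -2.15
endloop
endfacet
facet normal 0.096 0.730 0.677
outer loop
vertex -3.864 0.326 -0.681
vertex -3.767 1.937 -2.43
vertex -4.772 1.677 -2.008
endloop
endfacet
facet normal 0.432 -0.643 0.632
outer loop
vertex -2.86 0.586 -1.103
vertex -3.864 0.326 -0.681
vertex -3.068 -0.997 -2.572
endloop
endfacet
facet normal 0.096 0.729 0.677
outer loop
vertex -2.86 0.586 -1.103
vertex -3.767 1.937 -2.43
vertex -3.864 0.326 -0.681
endloop
endfacet
facet normal -0.432 0.643 -0.632
outer loop
vertex -4.772 1.677 -2.008
vertex -3.767 1.937 -2.43
vertex -4.98 0.094 -3.477
endloop
endfacet
facet normal -0.096 -0.730 -0.677
outer loop
vertex -3.976 0.354 -3.899
vertex -3.068 -0.997 -2.572
vertex -4.98 0.094 -3.477
endloop
endfacet
facet normal -0.432 0.643 -0.632
outer loop
vertex -4.98 0.094 -3.477
vertex -3.767 1.937 -2.43
vertex -3.976 0.354 -3.899
endloop
endfacet
facet normal 0.897 0.232 -0.377
outer loop
vertex -3.976 0.354 -3.899
vertex -2.86 0.586 -1.103
vertex -3.068 -0.997 -2.572
endloop
endfacet
facet normal 0.897 0.232 -0.377
outer loop
vertex -3.767 1.937 -2.43
vertex -2.86 0.586 -1.103
vertex -3.976 0.354 -3.899
endloop
endfacet
facet normal -0.507 -0.530 -0.680
outer loop
vertex -2.386 3.195 1.955
vertex -2.82 4.365 1.367
vertex -0.926 3.191 0.869
endloop
endfacet
facet normal 0.315 -0.848 0.426
outer loop
vertex -0.52 3.615 1.413
vertex -2.386 3.195 1.955
vertex -0.926 3.191 0.869
endloop
endfacet
facet normal -0.507 -0.529 -0.680
outer loop
vertex -0.926 3.191 0.869
vertex -2.82 4.365 1.367
vertex -1.359 4.362 0.281
endloop
endfacet
facet normal 0.802 -0.003 -0.597
outer loop
vertex -1.359 4.362 0.281
vertex -0.52 3.615 1.413
vertex -0.926 3.191 0.869
endloop
endfacet
facet normal -0.802 0.002 0.597
outer loop
vertex -2.386 3.195 1.955
vertex -2.414 4.789 1.911
vertex -2.82 4.365 1.367
endloop
endfacet
facet normal 0.315 -0.848 0.426
outer loop
vertex -1.981 3.618 2.499
vertex -2.386 3.195 1.955
vertex -0.52 3.615 1.413
endloop
endfacet
facet normal -0.803 0.002 0.596
outer loop
vertex -1.981 3.618 2.499
vertex -2.414 4.789 1.911
vertex -2.386 3.195 1.955
endloop
endfacet
facet normal -0.315 0.848 -0.426
outer loop
vertex -2.82 4.365 1.367
vertex -2.414 4.789 1.911
vertex -1.359 4.362 0.281
endloop
endfacet
facet normal 0.803 -0.002 -0.596
outer loop
vertex -0.954 4.785 0.825
vertex -0.52 3.615 1.413
vertex -1.359 4.362 0.281
endloop
endfacet
facet normal -0.314 0.848 -0.426
outer loop
vertex -1.359 4.362 0.281
vertex -2.414 4.789 1.911
vertex -0.954 4.785 0.825
endloop
endfacet
facet normal 0.507 0.530 0.680
outer loop
vertex -0.954 4.785 0.825
vertex -1.981 3.618 2.499
vertex -0.52 3.615 1.413
endloop
endfacet
facet normal 0.507 0.529 0.680
outer loop
vertex -2.414 4.789 1.911
vertex -1.981 3.618 2.499
vertex -0.954 4.785 0.825
endloop
endfacet

endsolid


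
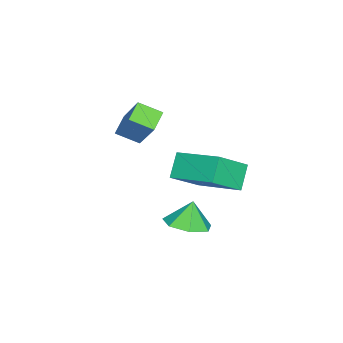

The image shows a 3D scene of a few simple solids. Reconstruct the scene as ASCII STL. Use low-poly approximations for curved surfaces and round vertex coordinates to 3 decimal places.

solid 
facet normal 0.396 -0.045 -0.917
outer loop
vertex -0.416 -0.26 0.741
vertex -1.196 0.126 0.385
vertex -0.421 0.555 0.699
endloop
endfacet
facet normal 0.478 0.048 0.877
outer loop
vertex -0.416 -0.26 0.741
vertex -0.421 0.555 0.699
vertex -1.624 0.174 1.375
endloop
endfacet
facet normal 0.396 -0.045 -0.917
outer loop
vertex -0.421 0.555 0.699
vertex -1.196 0.126 0.385
vertex -1.009 1.046 0.421
endloop
endfacet
facet normal 0.202 0.655 0.729
outer loop
vertex -0.421 0.555 0.699
vertex -1.009 1.046 0.421
vertex -1.624 0.174 1.375
endloop
endfacet
facet normal 0.397 -0.045 -0.917
outer loop
vertex -1.009 1.046 0.421
vertex -1.196 0.126 0.385
vertex -1.738 0.844 0.115
endloop
endfacet
facet normal -0.410 0.789 0.457
outer loop
vertex -1.009 1.046 0.421
vertex -1.738 0.844 0.115
vertex -1.624 0.174 1.375
endloop
endfacet
facet normal 0.397 -0.045 -0.917
outer loop
vertex -1.738 0.844 0.115
vertex -1.196 0.126 0.385
vertex -2.058 0.101 0.013
endloop
endfacet
facet normal -0.898 0.350 0.267
outer loop
vertex -1.738 0.844 0.115
vertex -2.058 0.101 0.013
vertex -1.624 0.174 1.375
endloop
endfacet
facet normal 0.397 -0.045 -0.917
outer loop
vertex -2.058 0.101 0.013
vertex -1.196 0.126 0.385
vertex -1.729 -0.623 0.191
endloop
endfacet
facet normal -0.894 -0.332 0.303
outer loop
vertex -2.058 0.101 0.013
vertex -1.729 -0.623 0.191
vertex -1.624 0.174 1.375
endloop
endfacet
facet normal 0.397 -0.045 -0.917
outer loop
vertex -1.729 -0.623 0.191
vertex -1.196 0.126 0.385
vertex -0.998 -0.784 0.515
endloop
endfacet
facet normal -0.401 -0.743 0.536
outer loop
vertex -1.729 -0.623 0.191
vertex -0.998 -0.784 0.515
vertex -1.624 0.174 1.375
endloop
endfacet
facet normal 0.396 -0.045 -0.917
outer loop
vertex -0.998 -0.784 0.515
vertex -1.196 0.126 0.385
vertex -0.416 -0.26 0.741
endloop
endfacet
facet normal 0.209 -0.574 0.792
outer loop
vertex -0.998 -0.784 0.515
vertex -0.416 -0.26 0.741
vertex -1.624 0.174 1.375
endloop
endfacet
facet normal -0.645 0.444 -0.622
outer loop
vertex -2.44 0.29 3.163
vertex -1.899 2.173 3.946
vertex -1.627 0.38 2.384
endloop
endfacet
facet normal -0.257 -0.892 -0.371
outer loop
vertex -0.621 -0.313 3.354
vertex -2.44 0.29 3.163
vertex -1.627 0.38 2.384
endloop
endfacet
facet normal -0.645 0.444 -0.622
outer loop
vertex -1.627 0.38 2.384
vertex -1.899 2.173 3.946
vertex -1.086 2.263 3.167
endloop
endfacet
facet normal 0.720 0.080 -0.690
outer loop
vertex -1.086 2.263 3.167
vertex -0.621 -0.313 3.354
vertex -1.627 0.38 2.384
endloop
endfacet
facet normal -0.720 -0.080 0.690
outer loop
vertex -2.44 0.29 3.163
vertex -0.893 1.48 4.916
vertex -1.899 2.173 3.946
endloop
endfacet
facet normal -0.257 -0.892 -0.371
outer loop
vertex -1.434 -0.403 4.133
vertex -2.44 0.29 3.163
vertex -0.621 -0.313 3.354
endloop
endfacet
facet normal -0.720 -0.080 0.690
outer loop
vertex -1.434 -0.403 4.133
vertex -0.893 1.48 4.916
vertex -2.44 0.29 3.163
endloop
endfacet
facet normal 0.257 0.892 0.371
outer loop
vertex -1.899 2.173 3.946
vertex -0.893 1.48 4.916
vertex -1.086 2.263 3.167
endloop
endfacet
facet normal 0.720 0.080 -0.690
outer loop
vertex -0.08 1.57 4.137
vertex -0.621 -0.313 3.354
vertex -1.086 2.263 3.167
endloop
endfacet
facet normal 0.257 0.892 0.371
outer loop
vertex -1.086 2.263 3.167
vertex -0.893 1.48 4.916
vertex -0.08 1.57 4.137
endloop
endfacet
facet normal 0.645 -0.444 0.622
outer loop
vertex -0.08 1.57 4.137
vertex -1.434 -0.403 4.133
vertex -0.621 -0.313 3.354
endloop
endfacet
facet normal 0.645 -0.444 0.622
outer loop
vertex -0.893 1.48 4.916
vertex -1.434 -0.403 4.133
vertex -0.08 1.57 4.137
endloop
endfacet
facet normal -0.366 -0.468 -0.805
outer loop
vertex -4.395 -3.935 2.903
vertex -4.618 -2.999 2.46
vertex -3.552 -3.92 2.511
endloop
endfacet
facet normal 0.210 -0.884 0.418
outer loop
vertex -2.802 -2.961 4.16
vertex -4.395 -3.935 2.903
vertex -3.552 -3.92 2.511
endloop
endfacet
facet normal -0.365 -0.468 -0.805
outer loop
vertex -3.552 -3.92 2.511
vertex -4.618 -2.999 2.46
vertex -3.775 -2.983 2.068
endloop
endfacet
facet normal 0.907 0.016 -0.422
outer loop
vertex -3.775 -2.983 2.068
vertex -2.802 -2.961 4.16
vertex -3.552 -3.92 2.511
endloop
endfacet
facet normal -0.907 -0.016 0.422
outer loop
vertex -4.395 -3.935 2.903
vertex -3.868 -2.04 4.109
vertex -4.618 -2.999 2.46
endloop
endfacet
facet normal 0.211 -0.884 0.418
outer loop
vertex -3.645 -2.977 4.552
vertex -4.395 -3.935 2.903
vertex -2.802 -2.961 4.16
endloop
endfacet
facet normal -0.907 -0.016 0.422
outer loop
vertex -3.645 -2.977 4.552
vertex -3.868 -2.04 4.109
vertex -4.395 -3.935 2.903
endloop
endfacet
facet normal -0.211 0.884 -0.418
outer loop
vertex -4.618 -2.999 2.46
vertex -3.868 -2.04 4.109
vertex -3.775 -2.983 2.068
endloop
endfacet
facet normal 0.907 0.016 -0.422
outer loop
vertex -3.025 -2.025 3.717
vertex -2.802 -2.961 4.16
vertex -3.775 -2.983 2.068
endloop
endfacet
facet normal -0.210 0.884 -0.418
outer loop
vertex -3.775 -2.983 2.068
vertex -3.868 -2.04 4.109
vertex -3.025 -2.025 3.717
endloop
endfacet
facet normal 0.365 0.468 0.805
outer loop
vertex -3.025 -2.025 3.717
vertex -3.645 -2.977 4.552
vertex -2.802 -2.961 4.16
endloop
endfacet
facet normal 0.366 0.468 0.805
outer loop
vertex -3.868 -2.04 4.109
vertex -3.645 -2.977 4.552
vertex -3.025 -2.025 3.717
endloop
endfacet

endsolid
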